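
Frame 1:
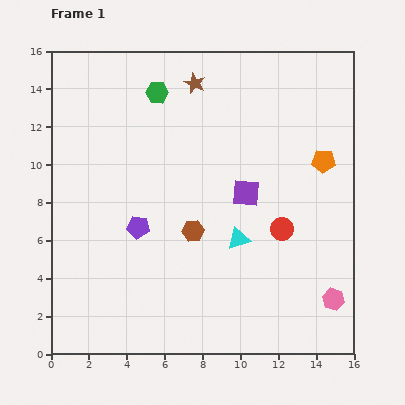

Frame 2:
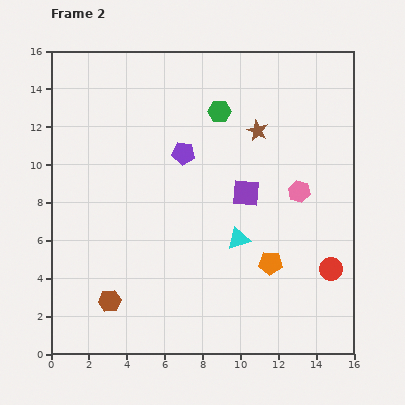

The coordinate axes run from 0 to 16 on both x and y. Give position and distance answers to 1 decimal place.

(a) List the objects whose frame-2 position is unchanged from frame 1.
the cyan triangle, the purple square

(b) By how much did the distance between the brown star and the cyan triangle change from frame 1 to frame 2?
-2.7

Distance in frame 1: 8.5. Distance in frame 2: 5.8.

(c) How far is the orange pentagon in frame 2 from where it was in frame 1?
6.1

The orange pentagon moved from (14.4, 10.2) to (11.6, 4.8), a distance of √(2.8² + 5.4²) ≈ 6.1.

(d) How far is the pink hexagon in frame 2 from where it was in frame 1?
6.0

The pink hexagon moved from (14.9, 2.9) to (13.1, 8.6), a distance of √(1.8² + 5.7²) ≈ 6.0.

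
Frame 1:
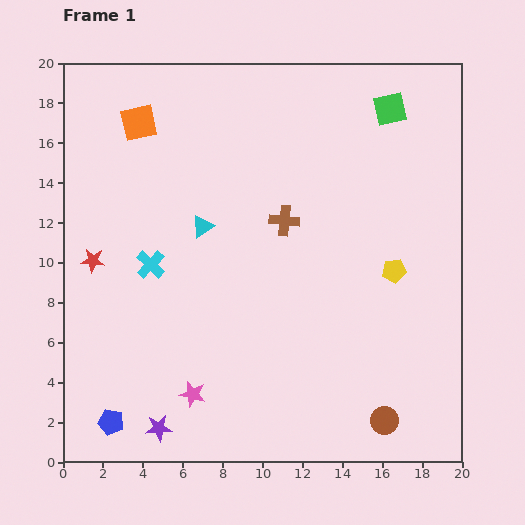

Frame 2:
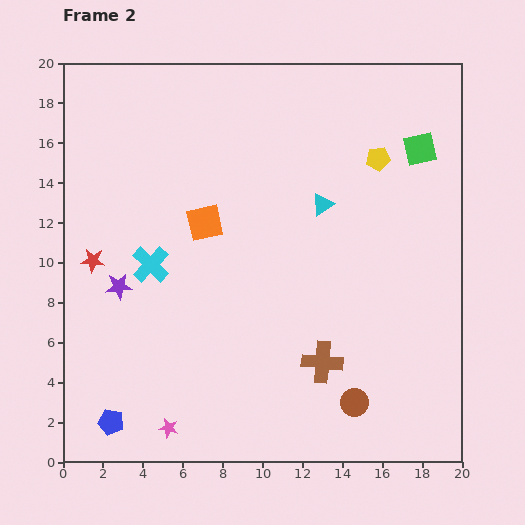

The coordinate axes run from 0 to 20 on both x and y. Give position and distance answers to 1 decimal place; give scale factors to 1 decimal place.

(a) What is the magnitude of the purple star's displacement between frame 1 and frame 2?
7.4

The purple star moved from (4.8, 1.7) to (2.8, 8.8), a distance of √(2.0² + 7.1²) ≈ 7.4.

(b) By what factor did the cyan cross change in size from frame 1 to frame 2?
1.3×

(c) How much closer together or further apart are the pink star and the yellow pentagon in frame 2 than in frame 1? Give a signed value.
+5.2

Distance in frame 1: 11.9. Distance in frame 2: 17.1.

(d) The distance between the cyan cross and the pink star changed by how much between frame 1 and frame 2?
+1.4

Distance in frame 1: 6.8. Distance in frame 2: 8.2.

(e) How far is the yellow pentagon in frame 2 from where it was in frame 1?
5.7

The yellow pentagon moved from (16.6, 9.6) to (15.8, 15.2), a distance of √(0.8² + 5.6²) ≈ 5.7.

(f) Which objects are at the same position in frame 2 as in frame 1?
the cyan cross, the blue pentagon, the red star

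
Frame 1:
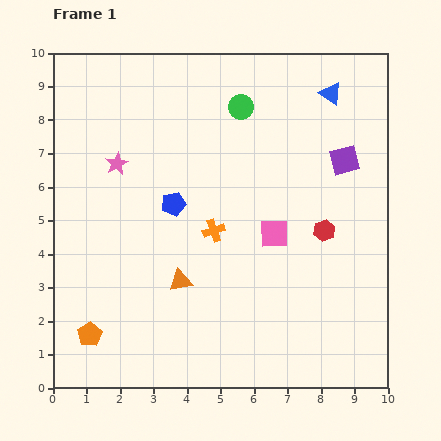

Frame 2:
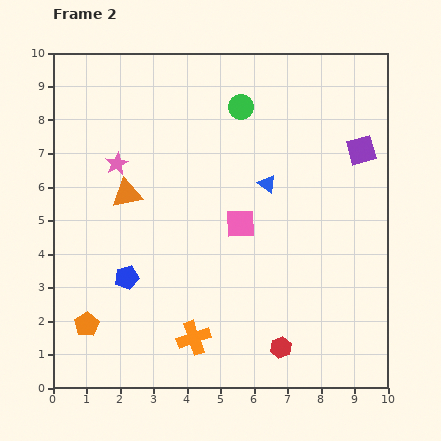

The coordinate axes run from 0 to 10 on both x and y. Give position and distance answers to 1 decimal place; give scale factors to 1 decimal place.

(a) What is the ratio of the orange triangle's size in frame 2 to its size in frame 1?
1.3×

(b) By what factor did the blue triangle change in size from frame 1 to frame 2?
0.8×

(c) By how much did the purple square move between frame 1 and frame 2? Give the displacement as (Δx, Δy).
(0.5, 0.3)

The purple square was at (8.7, 6.8) in frame 1 and (9.2, 7.1) in frame 2.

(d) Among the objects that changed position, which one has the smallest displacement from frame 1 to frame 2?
the orange pentagon

(moved 0.3)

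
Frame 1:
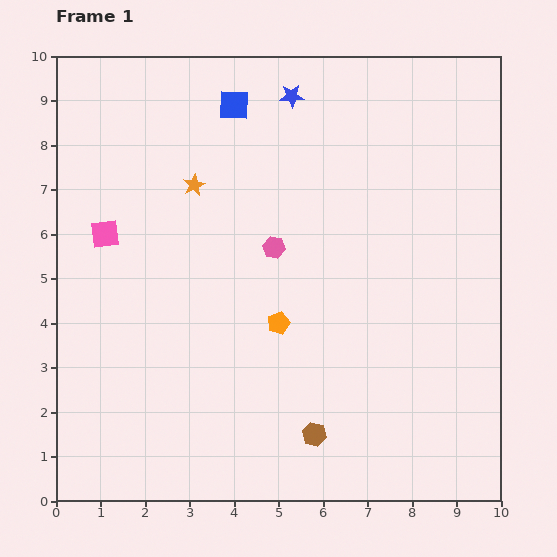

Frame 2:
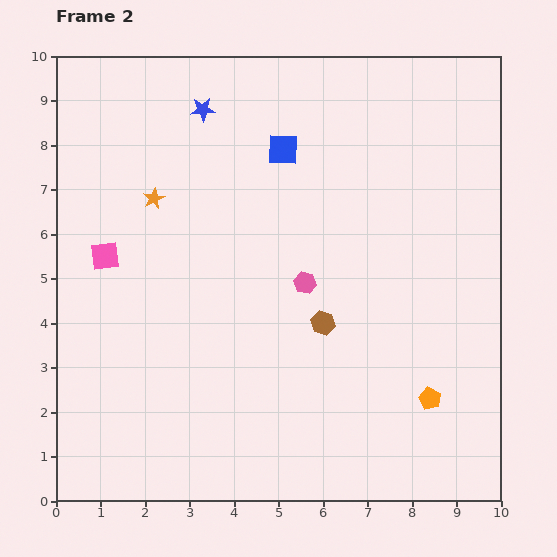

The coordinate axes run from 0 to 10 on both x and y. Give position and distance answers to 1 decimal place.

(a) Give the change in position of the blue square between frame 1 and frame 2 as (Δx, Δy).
(1.1, -1.0)

The blue square was at (4.0, 8.9) in frame 1 and (5.1, 7.9) in frame 2.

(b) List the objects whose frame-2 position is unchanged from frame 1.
none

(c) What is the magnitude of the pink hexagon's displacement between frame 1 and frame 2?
1.1

The pink hexagon moved from (4.9, 5.7) to (5.6, 4.9), a distance of √(0.7² + 0.8²) ≈ 1.1.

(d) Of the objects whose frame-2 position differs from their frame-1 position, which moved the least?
the pink square

(moved 0.5)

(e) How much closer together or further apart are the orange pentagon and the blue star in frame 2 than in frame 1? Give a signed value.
+3.2

Distance in frame 1: 5.1. Distance in frame 2: 8.3.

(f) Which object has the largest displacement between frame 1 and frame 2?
the orange pentagon

(moved 3.8; next 2.5)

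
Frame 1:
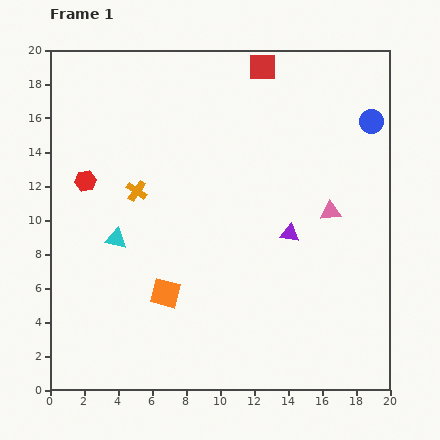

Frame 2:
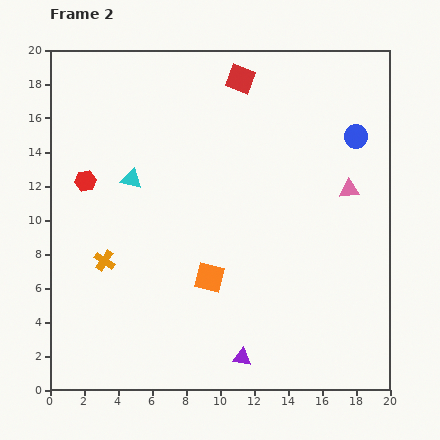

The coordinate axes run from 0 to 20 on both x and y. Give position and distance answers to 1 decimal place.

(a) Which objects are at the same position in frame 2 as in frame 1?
the red hexagon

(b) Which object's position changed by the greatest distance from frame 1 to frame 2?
the purple triangle

(moved 7.8; next 4.5)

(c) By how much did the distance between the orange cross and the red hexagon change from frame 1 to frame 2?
+1.7

Distance in frame 1: 3.1. Distance in frame 2: 4.8.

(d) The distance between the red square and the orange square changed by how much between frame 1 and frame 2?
-2.7

Distance in frame 1: 14.5. Distance in frame 2: 11.8.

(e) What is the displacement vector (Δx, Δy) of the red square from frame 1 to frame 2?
(-1.3, -0.7)

The red square was at (12.5, 19.0) in frame 1 and (11.2, 18.3) in frame 2.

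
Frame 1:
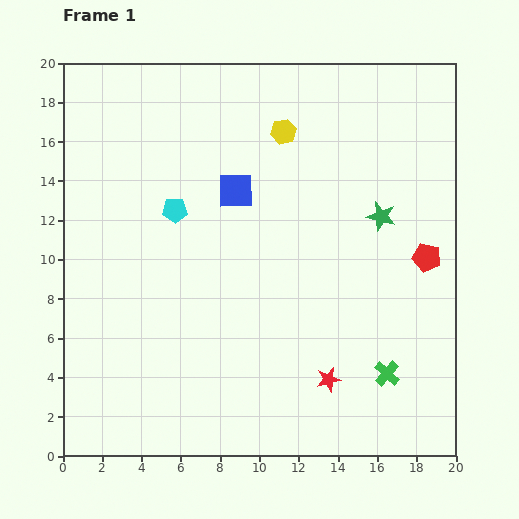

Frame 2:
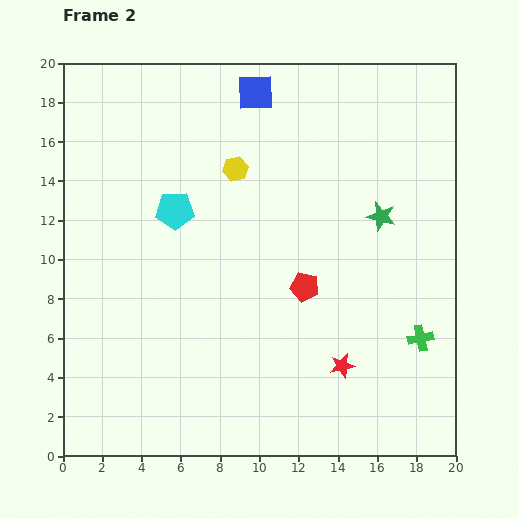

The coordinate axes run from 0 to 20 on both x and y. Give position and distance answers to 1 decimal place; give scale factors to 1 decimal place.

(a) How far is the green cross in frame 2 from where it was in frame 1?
2.5

The green cross moved from (16.5, 4.2) to (18.2, 6.0), a distance of √(1.7² + 1.8²) ≈ 2.5.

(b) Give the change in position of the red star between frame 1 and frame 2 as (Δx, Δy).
(0.7, 0.7)

The red star was at (13.5, 3.9) in frame 1 and (14.2, 4.6) in frame 2.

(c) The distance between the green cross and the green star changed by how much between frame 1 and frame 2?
-1.5

Distance in frame 1: 8.0. Distance in frame 2: 6.5.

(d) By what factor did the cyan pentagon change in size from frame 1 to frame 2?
1.5×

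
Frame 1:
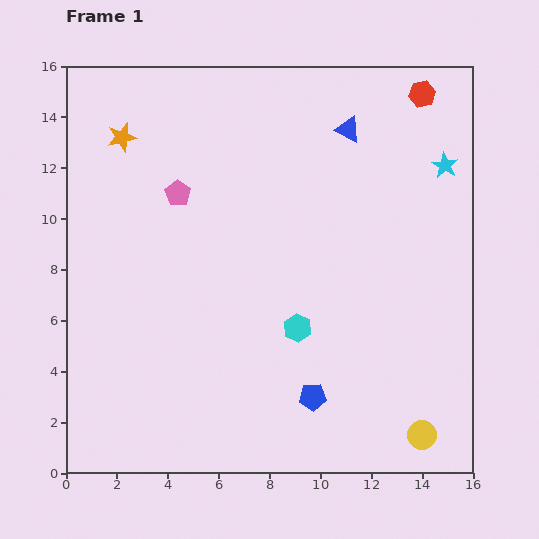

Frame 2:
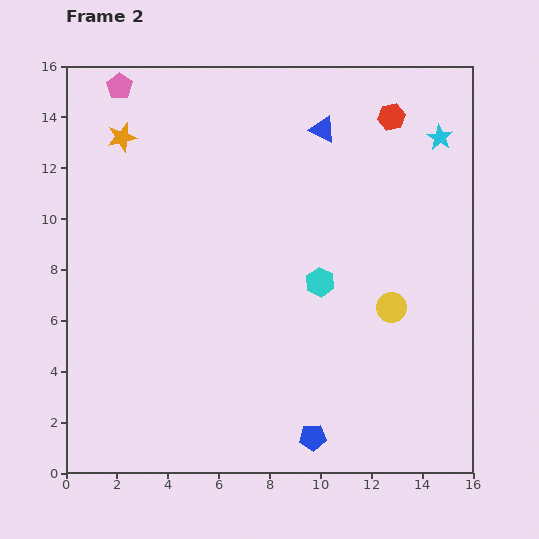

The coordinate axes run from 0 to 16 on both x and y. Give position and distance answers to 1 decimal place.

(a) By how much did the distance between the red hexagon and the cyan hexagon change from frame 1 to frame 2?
-3.3

Distance in frame 1: 10.4. Distance in frame 2: 7.1.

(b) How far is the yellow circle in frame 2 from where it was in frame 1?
5.1

The yellow circle moved from (14.0, 1.5) to (12.8, 6.5), a distance of √(1.2² + 5.0²) ≈ 5.1.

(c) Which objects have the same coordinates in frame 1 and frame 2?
the orange star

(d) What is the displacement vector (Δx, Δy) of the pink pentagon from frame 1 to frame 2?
(-2.3, 4.2)

The pink pentagon was at (4.4, 11.0) in frame 1 and (2.1, 15.2) in frame 2.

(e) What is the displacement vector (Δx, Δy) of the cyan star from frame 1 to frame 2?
(-0.2, 1.1)

The cyan star was at (14.9, 12.1) in frame 1 and (14.7, 13.2) in frame 2.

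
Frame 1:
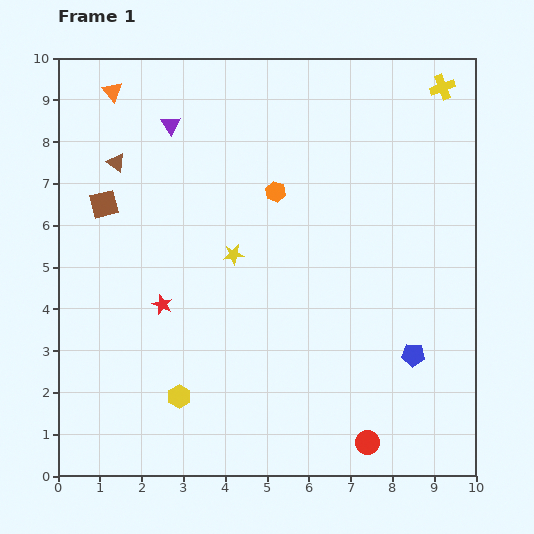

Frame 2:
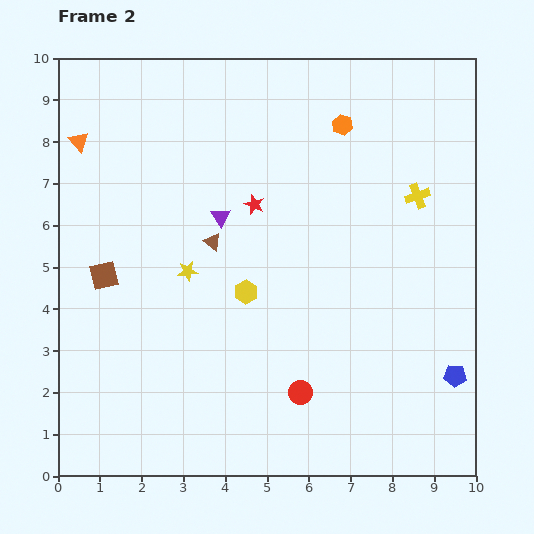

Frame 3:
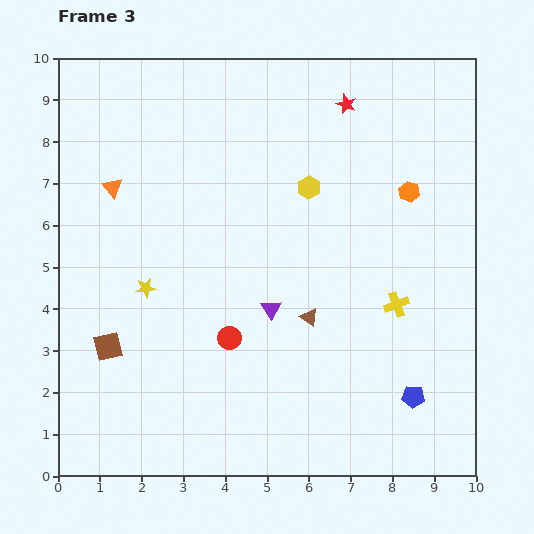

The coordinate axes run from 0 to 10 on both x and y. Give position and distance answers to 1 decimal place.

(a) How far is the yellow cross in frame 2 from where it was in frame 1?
2.7

The yellow cross moved from (9.2, 9.3) to (8.6, 6.7), a distance of √(0.6² + 2.6²) ≈ 2.7.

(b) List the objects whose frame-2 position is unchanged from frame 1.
none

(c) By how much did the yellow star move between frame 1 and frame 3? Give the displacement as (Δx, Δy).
(-2.1, -0.8)

The yellow star was at (4.2, 5.3) in frame 1 and (2.1, 4.5) in frame 3.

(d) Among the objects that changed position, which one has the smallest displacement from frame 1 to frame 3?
the blue pentagon

(moved 1.0)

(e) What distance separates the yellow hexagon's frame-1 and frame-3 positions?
5.9

The yellow hexagon moved from (2.9, 1.9) to (6.0, 6.9), a distance of √(3.1² + 5.0²) ≈ 5.9.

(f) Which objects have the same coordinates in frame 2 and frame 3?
none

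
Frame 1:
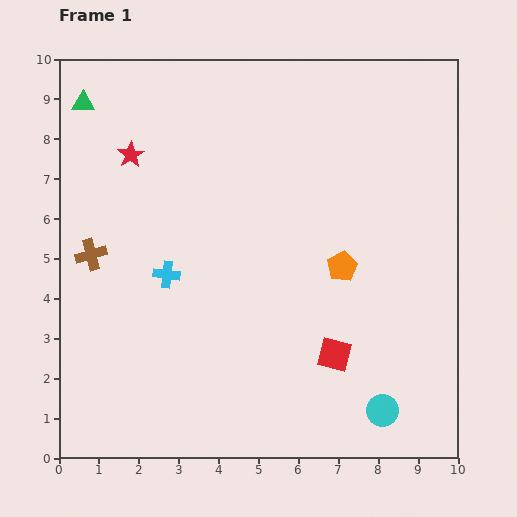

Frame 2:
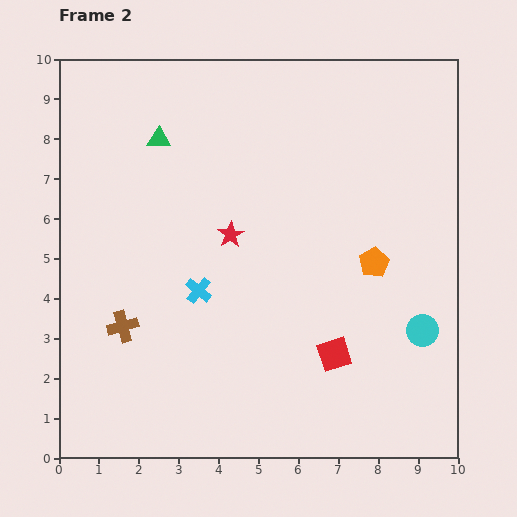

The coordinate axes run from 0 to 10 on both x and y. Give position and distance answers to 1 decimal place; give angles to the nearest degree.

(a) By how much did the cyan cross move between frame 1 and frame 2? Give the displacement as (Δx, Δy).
(0.8, -0.4)

The cyan cross was at (2.7, 4.6) in frame 1 and (3.5, 4.2) in frame 2.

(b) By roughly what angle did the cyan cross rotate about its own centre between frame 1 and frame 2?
33° clockwise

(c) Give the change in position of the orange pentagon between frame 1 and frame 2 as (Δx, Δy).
(0.8, 0.1)

The orange pentagon was at (7.1, 4.8) in frame 1 and (7.9, 4.9) in frame 2.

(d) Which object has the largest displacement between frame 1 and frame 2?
the red star

(moved 3.2; next 2.2)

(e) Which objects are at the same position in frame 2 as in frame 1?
the red square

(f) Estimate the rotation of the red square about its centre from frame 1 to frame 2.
32° counter-clockwise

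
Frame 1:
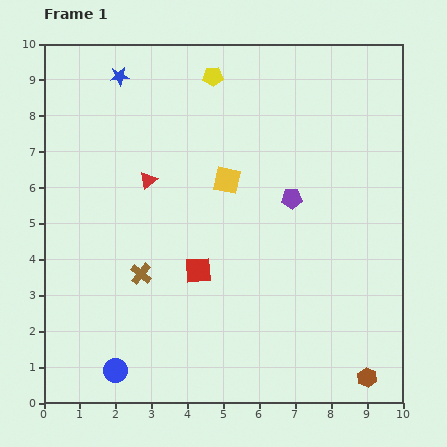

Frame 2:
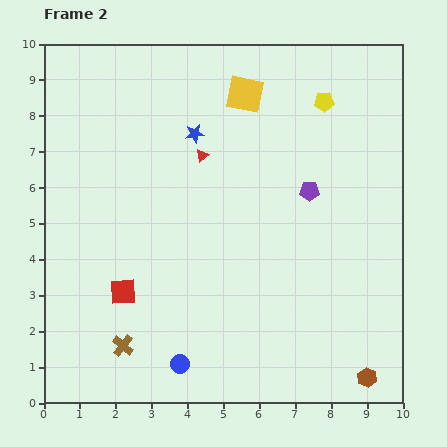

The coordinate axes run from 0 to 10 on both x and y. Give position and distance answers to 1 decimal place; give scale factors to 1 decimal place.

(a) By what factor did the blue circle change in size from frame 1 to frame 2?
0.8×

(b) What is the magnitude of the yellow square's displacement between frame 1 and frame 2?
2.5

The yellow square moved from (5.1, 6.2) to (5.6, 8.6), a distance of √(0.5² + 2.4²) ≈ 2.5.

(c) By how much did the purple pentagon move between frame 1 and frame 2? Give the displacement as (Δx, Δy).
(0.5, 0.2)

The purple pentagon was at (6.9, 5.7) in frame 1 and (7.4, 5.9) in frame 2.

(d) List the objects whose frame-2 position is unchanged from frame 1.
the brown hexagon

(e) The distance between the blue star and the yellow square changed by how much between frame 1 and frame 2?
-2.4

Distance in frame 1: 4.2. Distance in frame 2: 1.8.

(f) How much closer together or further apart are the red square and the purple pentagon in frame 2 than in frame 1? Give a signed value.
+2.6

Distance in frame 1: 3.3. Distance in frame 2: 5.9.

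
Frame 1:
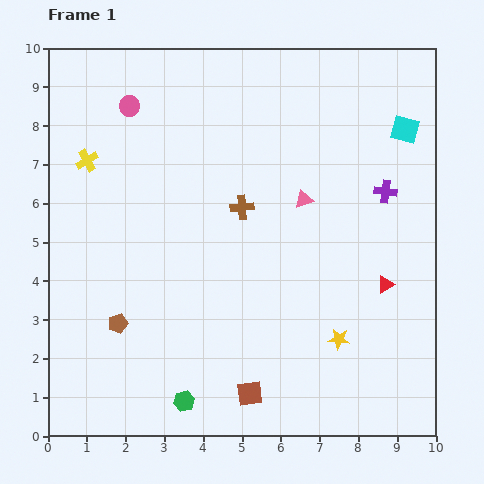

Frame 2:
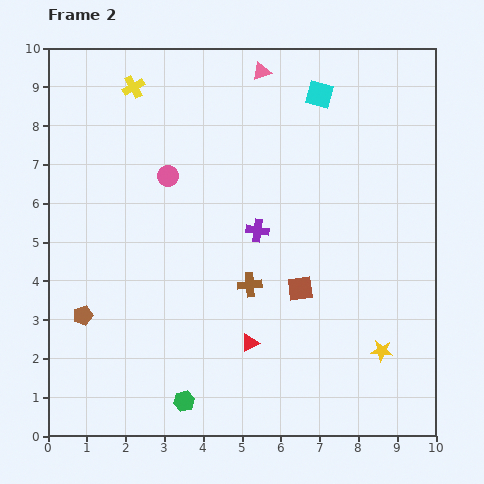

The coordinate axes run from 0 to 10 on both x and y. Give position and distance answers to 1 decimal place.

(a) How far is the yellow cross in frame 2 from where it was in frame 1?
2.2

The yellow cross moved from (1.0, 7.1) to (2.2, 9.0), a distance of √(1.2² + 1.9²) ≈ 2.2.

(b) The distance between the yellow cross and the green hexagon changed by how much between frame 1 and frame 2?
+1.5

Distance in frame 1: 6.7. Distance in frame 2: 8.2.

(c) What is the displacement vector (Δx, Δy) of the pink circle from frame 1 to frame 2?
(1.0, -1.8)

The pink circle was at (2.1, 8.5) in frame 1 and (3.1, 6.7) in frame 2.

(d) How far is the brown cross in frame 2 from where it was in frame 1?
2.0

The brown cross moved from (5.0, 5.9) to (5.2, 3.9), a distance of √(0.2² + 2.0²) ≈ 2.0.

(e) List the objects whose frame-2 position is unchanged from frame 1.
the green hexagon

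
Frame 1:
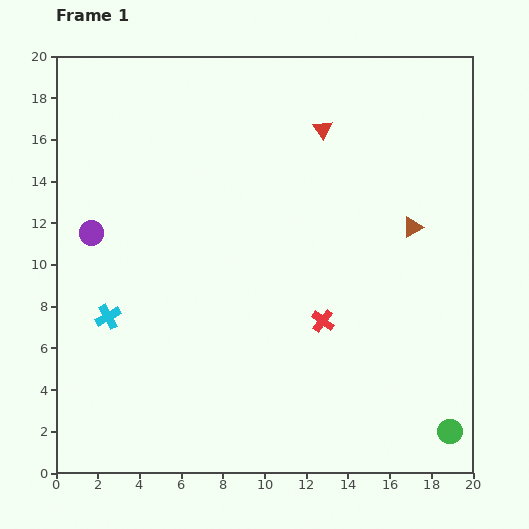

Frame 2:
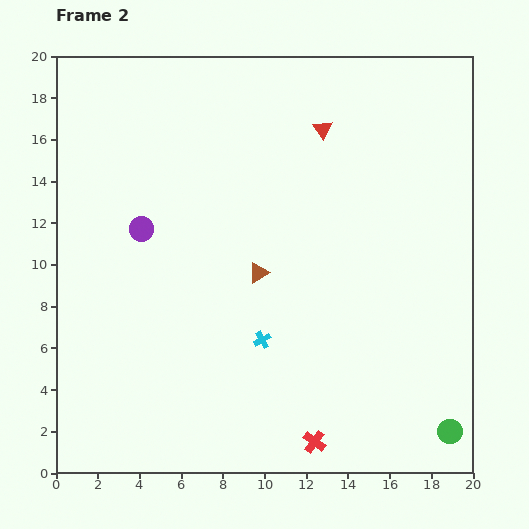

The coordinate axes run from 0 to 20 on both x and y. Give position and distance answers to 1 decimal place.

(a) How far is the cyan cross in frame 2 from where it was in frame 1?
7.5

The cyan cross moved from (2.5, 7.5) to (9.9, 6.4), a distance of √(7.4² + 1.1²) ≈ 7.5.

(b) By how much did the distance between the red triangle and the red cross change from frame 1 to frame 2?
+5.8

Distance in frame 1: 9.2. Distance in frame 2: 15.0.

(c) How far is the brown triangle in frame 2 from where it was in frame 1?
7.7

The brown triangle moved from (17.1, 11.8) to (9.7, 9.6), a distance of √(7.4² + 2.2²) ≈ 7.7.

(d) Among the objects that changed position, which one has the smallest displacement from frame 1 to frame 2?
the purple circle

(moved 2.4)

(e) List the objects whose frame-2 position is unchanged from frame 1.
the red triangle, the green circle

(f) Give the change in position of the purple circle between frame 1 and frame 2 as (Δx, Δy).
(2.4, 0.2)

The purple circle was at (1.7, 11.5) in frame 1 and (4.1, 11.7) in frame 2.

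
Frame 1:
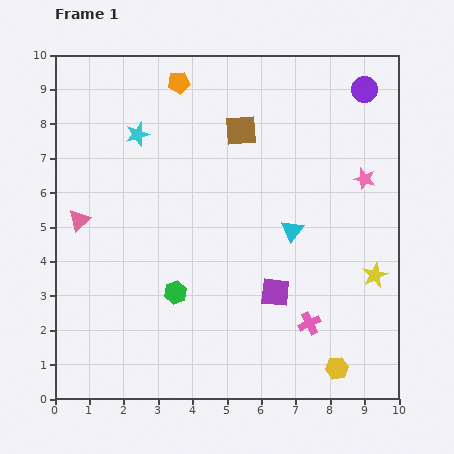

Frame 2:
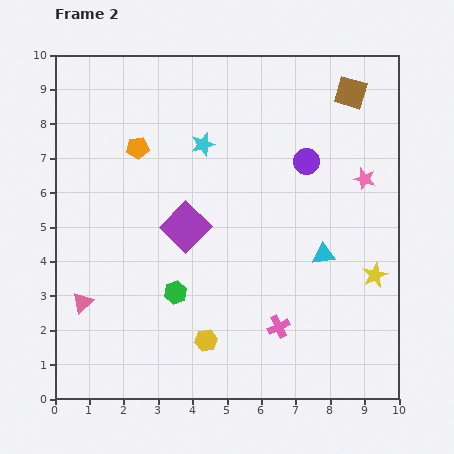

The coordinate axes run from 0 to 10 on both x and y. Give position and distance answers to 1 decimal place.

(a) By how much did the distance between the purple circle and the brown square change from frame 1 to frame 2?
-1.4

Distance in frame 1: 3.8. Distance in frame 2: 2.4.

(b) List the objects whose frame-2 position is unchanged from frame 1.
the pink star, the green hexagon, the yellow star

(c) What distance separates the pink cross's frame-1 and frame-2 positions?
0.9

The pink cross moved from (7.4, 2.2) to (6.5, 2.1), a distance of √(0.9² + 0.1²) ≈ 0.9.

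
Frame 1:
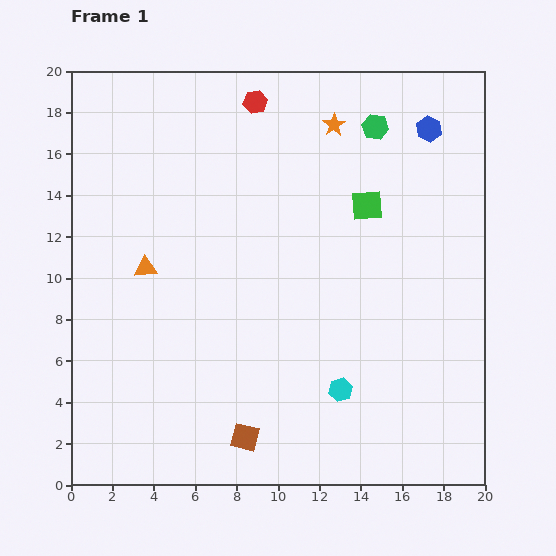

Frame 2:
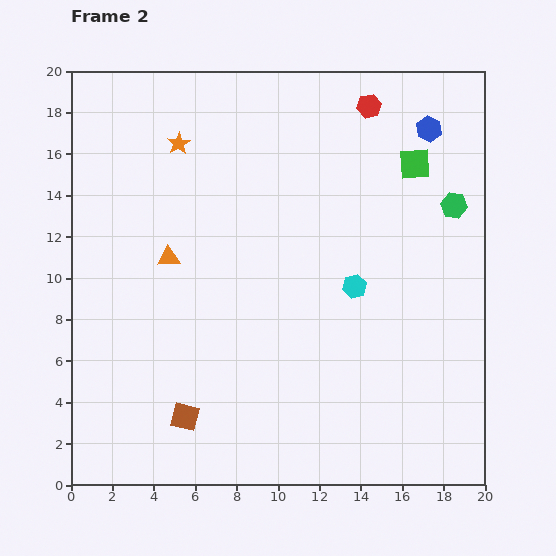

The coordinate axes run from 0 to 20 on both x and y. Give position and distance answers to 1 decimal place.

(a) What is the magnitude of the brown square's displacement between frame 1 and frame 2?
3.1

The brown square moved from (8.4, 2.3) to (5.5, 3.3), a distance of √(2.9² + 1.0²) ≈ 3.1.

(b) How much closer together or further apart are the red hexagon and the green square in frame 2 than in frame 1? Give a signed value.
-3.8

Distance in frame 1: 7.4. Distance in frame 2: 3.6.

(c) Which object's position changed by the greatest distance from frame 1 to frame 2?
the orange star

(moved 7.6; next 5.5)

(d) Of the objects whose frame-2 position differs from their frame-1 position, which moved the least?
the orange triangle

(moved 1.2)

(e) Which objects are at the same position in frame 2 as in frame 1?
the blue hexagon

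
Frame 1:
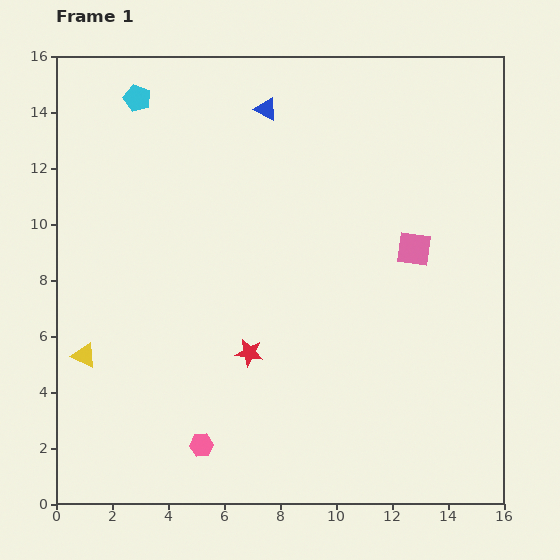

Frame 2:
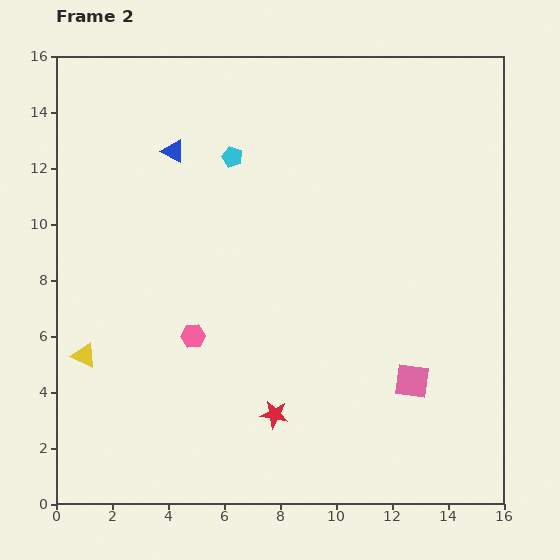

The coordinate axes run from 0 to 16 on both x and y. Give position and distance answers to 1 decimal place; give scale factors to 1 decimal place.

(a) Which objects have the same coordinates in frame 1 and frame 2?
the yellow triangle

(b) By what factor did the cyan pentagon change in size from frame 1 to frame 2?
0.8×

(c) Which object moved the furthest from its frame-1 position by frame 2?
the pink square

(moved 4.7; next 4.0)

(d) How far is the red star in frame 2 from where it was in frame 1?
2.4

The red star moved from (6.9, 5.4) to (7.8, 3.2), a distance of √(0.9² + 2.2²) ≈ 2.4.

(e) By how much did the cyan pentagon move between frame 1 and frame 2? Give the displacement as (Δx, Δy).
(3.4, -2.1)

The cyan pentagon was at (2.9, 14.5) in frame 1 and (6.3, 12.4) in frame 2.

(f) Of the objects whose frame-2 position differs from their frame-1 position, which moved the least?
the red star

(moved 2.4)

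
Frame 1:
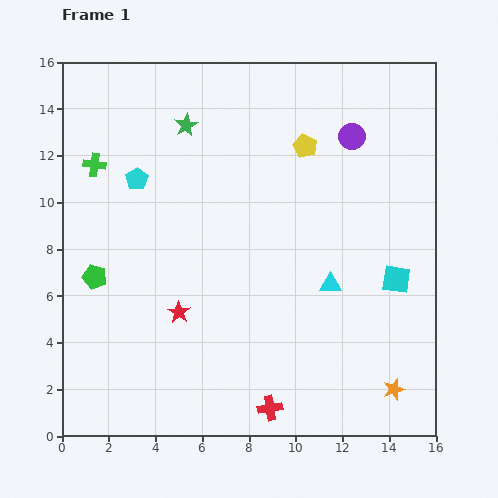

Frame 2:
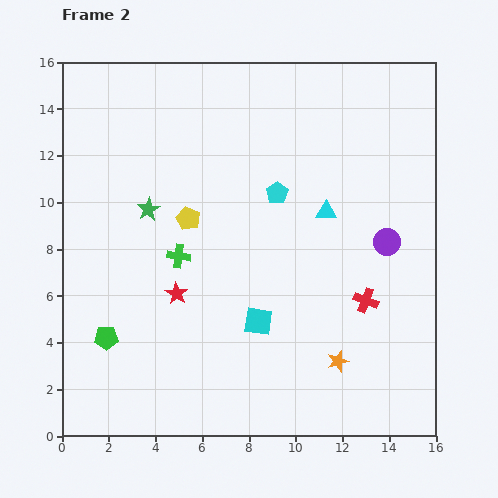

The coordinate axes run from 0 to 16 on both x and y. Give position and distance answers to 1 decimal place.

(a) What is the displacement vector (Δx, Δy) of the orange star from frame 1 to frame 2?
(-2.4, 1.2)

The orange star was at (14.2, 2.0) in frame 1 and (11.8, 3.2) in frame 2.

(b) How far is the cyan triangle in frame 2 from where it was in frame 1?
3.1

The cyan triangle moved from (11.5, 6.5) to (11.3, 9.6), a distance of √(0.2² + 3.1²) ≈ 3.1.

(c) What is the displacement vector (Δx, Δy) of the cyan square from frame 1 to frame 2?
(-5.9, -1.8)

The cyan square was at (14.3, 6.7) in frame 1 and (8.4, 4.9) in frame 2.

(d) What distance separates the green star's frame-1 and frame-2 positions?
3.9

The green star moved from (5.3, 13.3) to (3.7, 9.7), a distance of √(1.6² + 3.6²) ≈ 3.9.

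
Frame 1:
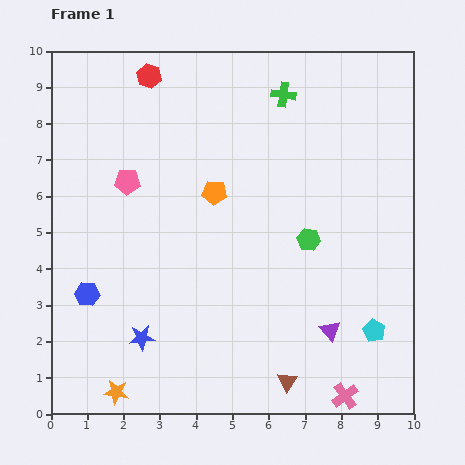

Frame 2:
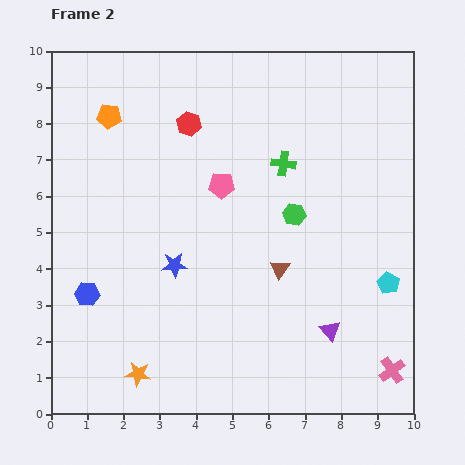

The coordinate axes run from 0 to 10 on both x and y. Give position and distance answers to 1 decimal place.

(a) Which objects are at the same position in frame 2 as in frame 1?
the purple triangle, the blue hexagon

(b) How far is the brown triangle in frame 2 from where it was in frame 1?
3.1

The brown triangle moved from (6.5, 0.9) to (6.3, 4.0), a distance of √(0.2² + 3.1²) ≈ 3.1.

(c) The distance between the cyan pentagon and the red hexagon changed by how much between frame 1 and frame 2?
-2.4

Distance in frame 1: 9.4. Distance in frame 2: 7.0.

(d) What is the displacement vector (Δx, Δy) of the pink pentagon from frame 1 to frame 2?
(2.6, -0.1)

The pink pentagon was at (2.1, 6.4) in frame 1 and (4.7, 6.3) in frame 2.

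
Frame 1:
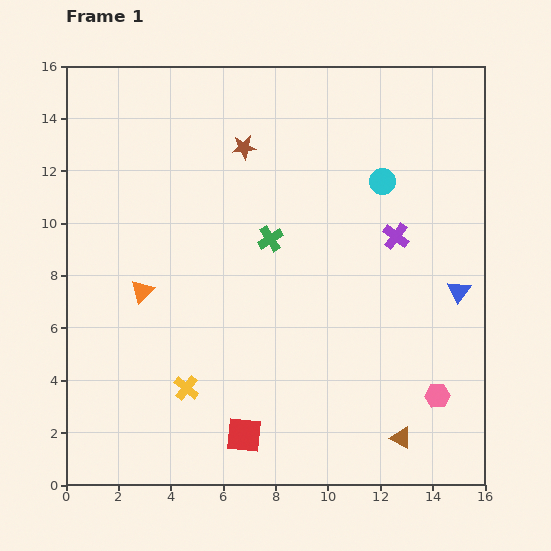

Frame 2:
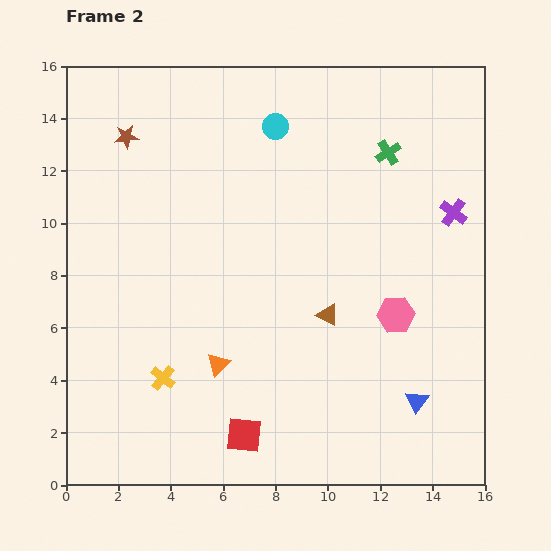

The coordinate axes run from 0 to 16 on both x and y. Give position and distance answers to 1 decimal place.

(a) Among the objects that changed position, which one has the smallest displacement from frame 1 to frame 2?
the yellow cross

(moved 1.0)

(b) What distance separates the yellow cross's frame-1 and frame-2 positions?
1.0

The yellow cross moved from (4.6, 3.7) to (3.7, 4.1), a distance of √(0.9² + 0.4²) ≈ 1.0.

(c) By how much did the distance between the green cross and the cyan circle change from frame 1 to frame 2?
-0.4

Distance in frame 1: 4.8. Distance in frame 2: 4.4.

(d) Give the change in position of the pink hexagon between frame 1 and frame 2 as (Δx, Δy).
(-1.6, 3.1)

The pink hexagon was at (14.2, 3.4) in frame 1 and (12.6, 6.5) in frame 2.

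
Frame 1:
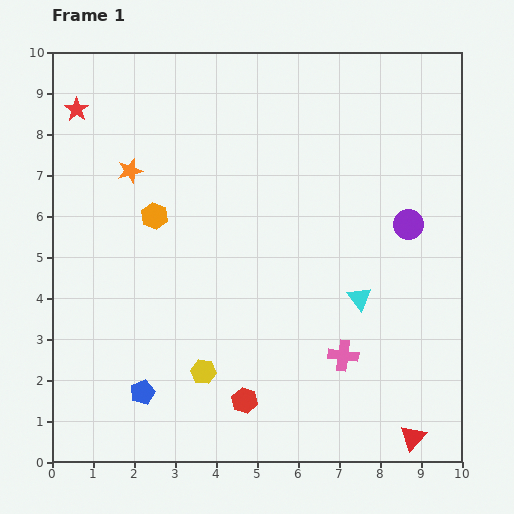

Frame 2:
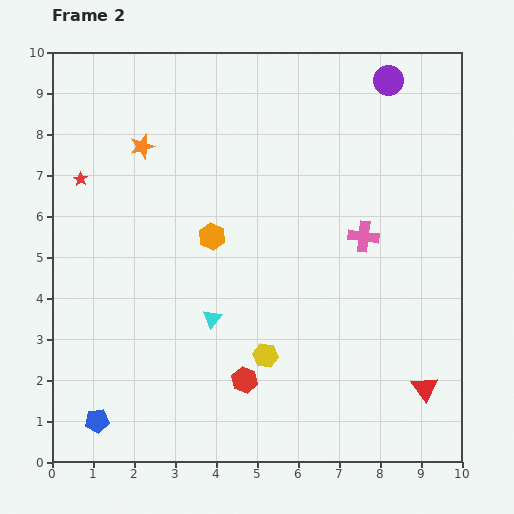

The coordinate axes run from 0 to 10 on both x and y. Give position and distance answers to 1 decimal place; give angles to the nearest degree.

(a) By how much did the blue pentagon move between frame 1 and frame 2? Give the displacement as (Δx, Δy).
(-1.1, -0.7)

The blue pentagon was at (2.2, 1.7) in frame 1 and (1.1, 1.0) in frame 2.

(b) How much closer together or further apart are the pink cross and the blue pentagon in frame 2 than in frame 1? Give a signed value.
+2.9

Distance in frame 1: 5.0. Distance in frame 2: 7.9.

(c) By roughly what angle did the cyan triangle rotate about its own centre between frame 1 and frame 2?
17° clockwise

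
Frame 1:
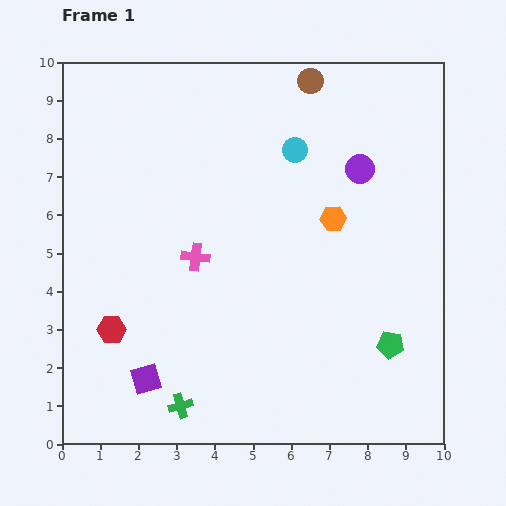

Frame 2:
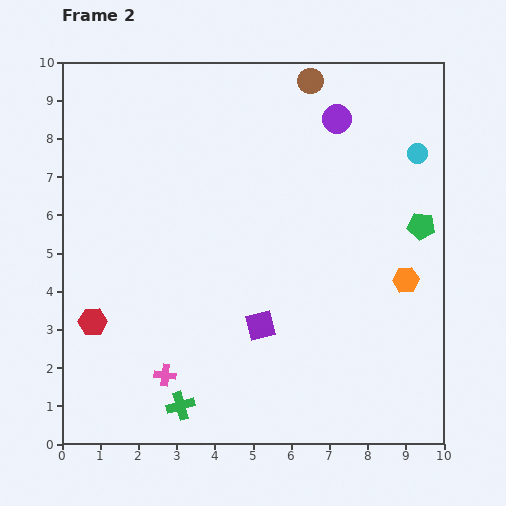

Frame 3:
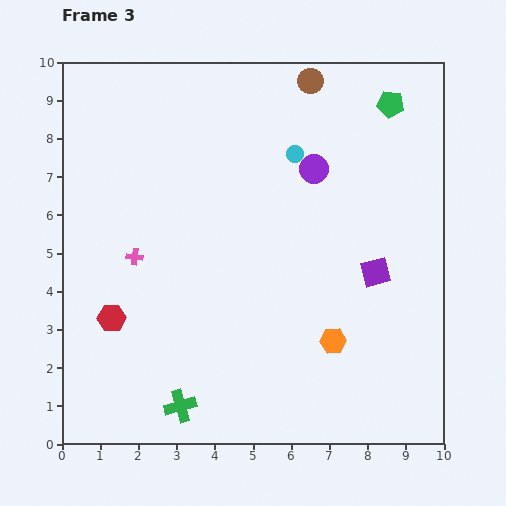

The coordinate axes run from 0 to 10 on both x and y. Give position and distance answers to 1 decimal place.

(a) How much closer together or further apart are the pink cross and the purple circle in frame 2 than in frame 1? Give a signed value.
+3.2

Distance in frame 1: 4.9. Distance in frame 2: 8.1.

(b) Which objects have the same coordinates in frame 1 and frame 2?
the green cross, the brown circle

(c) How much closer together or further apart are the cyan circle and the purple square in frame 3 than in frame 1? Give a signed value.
-3.5

Distance in frame 1: 7.2. Distance in frame 3: 3.7.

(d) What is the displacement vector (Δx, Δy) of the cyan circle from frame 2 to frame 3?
(-3.2, 0.0)

The cyan circle was at (9.3, 7.6) in frame 2 and (6.1, 7.6) in frame 3.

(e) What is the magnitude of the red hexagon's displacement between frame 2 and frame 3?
0.5

The red hexagon moved from (0.8, 3.2) to (1.3, 3.3), a distance of √(0.5² + 0.1²) ≈ 0.5.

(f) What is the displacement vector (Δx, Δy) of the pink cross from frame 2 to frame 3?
(-0.8, 3.1)

The pink cross was at (2.7, 1.8) in frame 2 and (1.9, 4.9) in frame 3.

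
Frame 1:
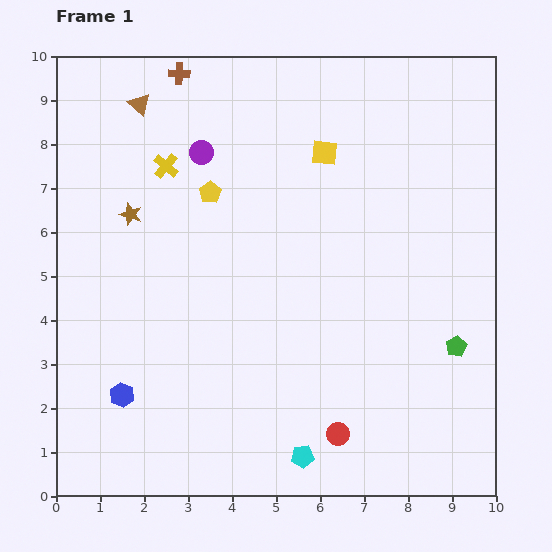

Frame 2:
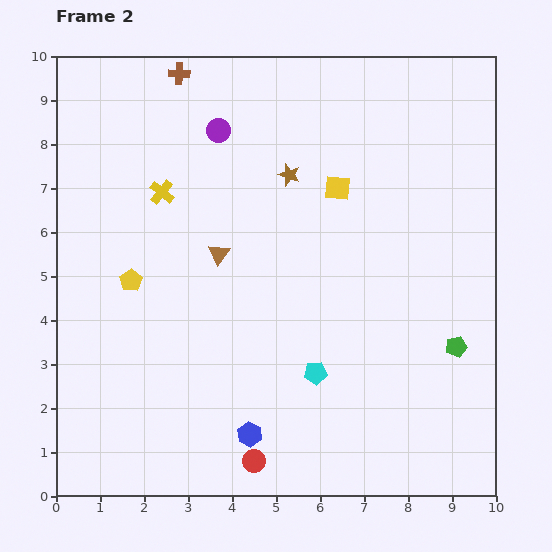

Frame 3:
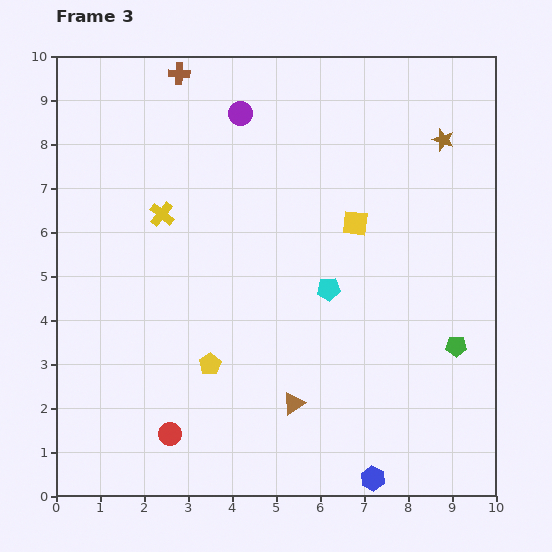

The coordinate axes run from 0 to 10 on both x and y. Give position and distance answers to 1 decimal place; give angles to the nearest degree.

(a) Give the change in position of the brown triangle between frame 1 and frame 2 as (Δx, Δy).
(1.8, -3.4)

The brown triangle was at (1.9, 8.9) in frame 1 and (3.7, 5.5) in frame 2.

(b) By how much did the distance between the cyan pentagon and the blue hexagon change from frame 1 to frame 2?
-2.2

Distance in frame 1: 4.3. Distance in frame 2: 2.1.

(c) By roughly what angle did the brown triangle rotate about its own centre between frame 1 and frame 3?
42° clockwise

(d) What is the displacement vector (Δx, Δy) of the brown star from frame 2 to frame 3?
(3.5, 0.8)

The brown star was at (5.3, 7.3) in frame 2 and (8.8, 8.1) in frame 3.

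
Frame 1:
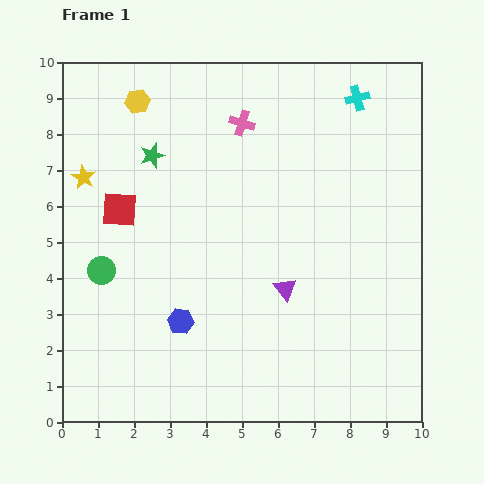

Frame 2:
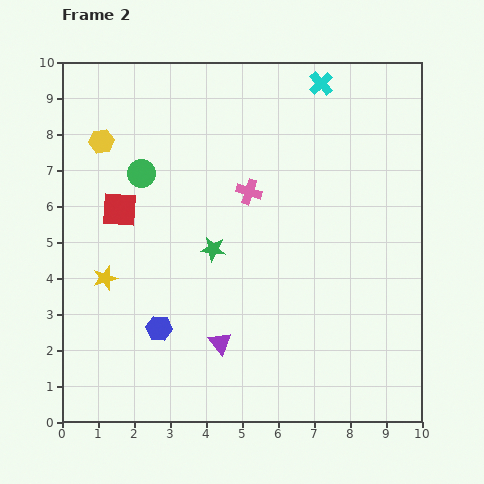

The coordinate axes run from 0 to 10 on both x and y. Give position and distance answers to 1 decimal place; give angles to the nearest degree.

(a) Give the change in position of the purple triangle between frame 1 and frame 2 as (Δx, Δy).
(-1.8, -1.5)

The purple triangle was at (6.2, 3.7) in frame 1 and (4.4, 2.2) in frame 2.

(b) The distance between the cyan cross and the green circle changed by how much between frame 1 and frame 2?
-3.0

Distance in frame 1: 8.6. Distance in frame 2: 5.6.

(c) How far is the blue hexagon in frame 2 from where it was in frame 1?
0.6

The blue hexagon moved from (3.3, 2.8) to (2.7, 2.6), a distance of √(0.6² + 0.2²) ≈ 0.6.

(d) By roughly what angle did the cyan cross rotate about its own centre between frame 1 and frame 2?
28° counter-clockwise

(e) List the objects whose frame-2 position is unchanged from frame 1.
the red square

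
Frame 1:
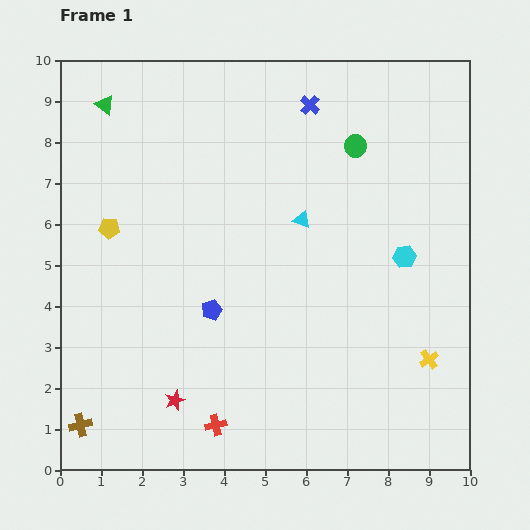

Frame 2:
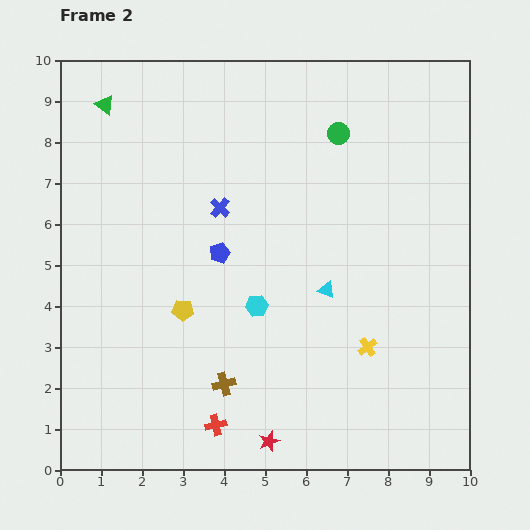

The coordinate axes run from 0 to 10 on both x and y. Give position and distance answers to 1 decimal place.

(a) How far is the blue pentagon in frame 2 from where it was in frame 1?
1.4

The blue pentagon moved from (3.7, 3.9) to (3.9, 5.3), a distance of √(0.2² + 1.4²) ≈ 1.4.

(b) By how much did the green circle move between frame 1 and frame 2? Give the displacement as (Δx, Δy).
(-0.4, 0.3)

The green circle was at (7.2, 7.9) in frame 1 and (6.8, 8.2) in frame 2.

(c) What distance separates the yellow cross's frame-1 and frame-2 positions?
1.5

The yellow cross moved from (9.0, 2.7) to (7.5, 3.0), a distance of √(1.5² + 0.3²) ≈ 1.5.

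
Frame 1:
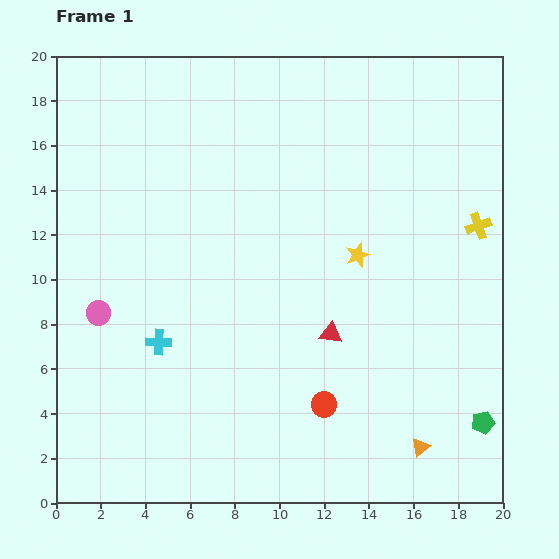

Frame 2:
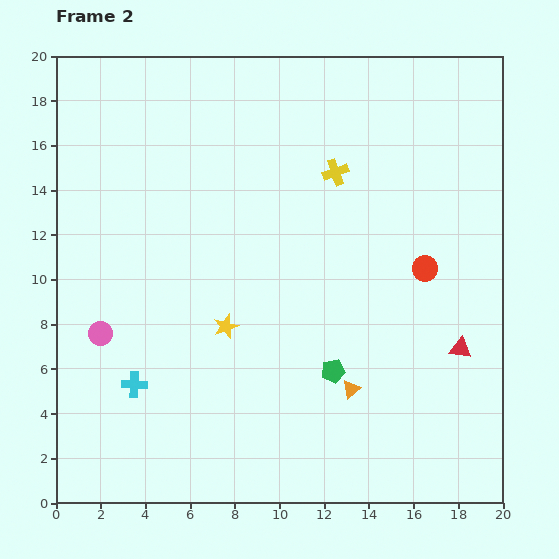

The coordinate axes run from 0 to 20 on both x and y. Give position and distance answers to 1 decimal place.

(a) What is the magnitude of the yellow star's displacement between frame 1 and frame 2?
6.7

The yellow star moved from (13.5, 11.1) to (7.6, 7.9), a distance of √(5.9² + 3.2²) ≈ 6.7.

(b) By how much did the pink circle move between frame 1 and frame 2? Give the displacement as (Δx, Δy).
(0.1, -0.9)

The pink circle was at (1.9, 8.5) in frame 1 and (2.0, 7.6) in frame 2.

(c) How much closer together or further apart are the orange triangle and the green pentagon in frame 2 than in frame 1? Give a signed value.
-1.9

Distance in frame 1: 3.0. Distance in frame 2: 1.1.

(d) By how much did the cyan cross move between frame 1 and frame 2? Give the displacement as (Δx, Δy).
(-1.1, -1.9)

The cyan cross was at (4.6, 7.2) in frame 1 and (3.5, 5.3) in frame 2.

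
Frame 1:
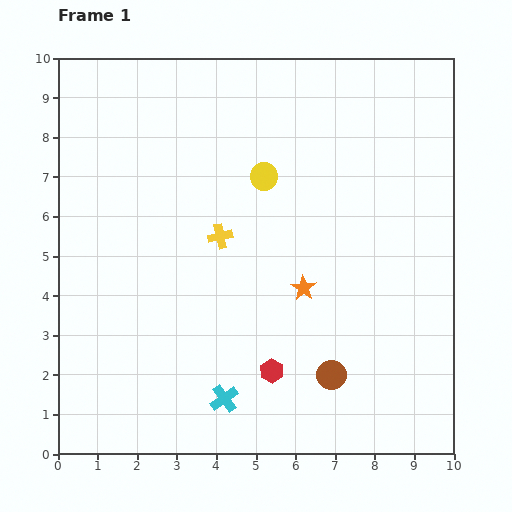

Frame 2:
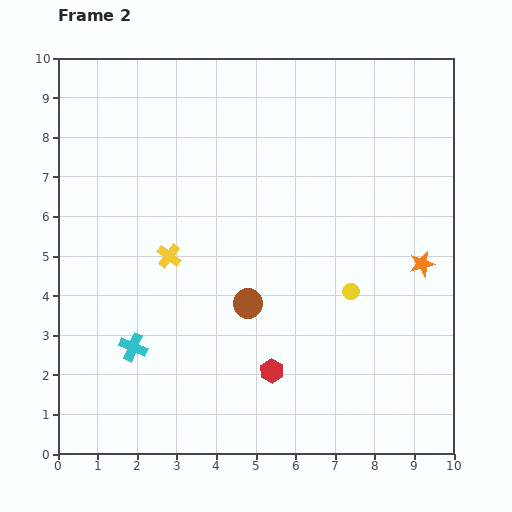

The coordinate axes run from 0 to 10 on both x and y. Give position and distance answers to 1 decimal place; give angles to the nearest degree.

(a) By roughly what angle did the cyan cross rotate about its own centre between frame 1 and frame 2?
32° counter-clockwise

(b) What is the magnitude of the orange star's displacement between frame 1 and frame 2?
3.1

The orange star moved from (6.2, 4.2) to (9.2, 4.8), a distance of √(3.0² + 0.6²) ≈ 3.1.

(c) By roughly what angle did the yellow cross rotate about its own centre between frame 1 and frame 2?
39° counter-clockwise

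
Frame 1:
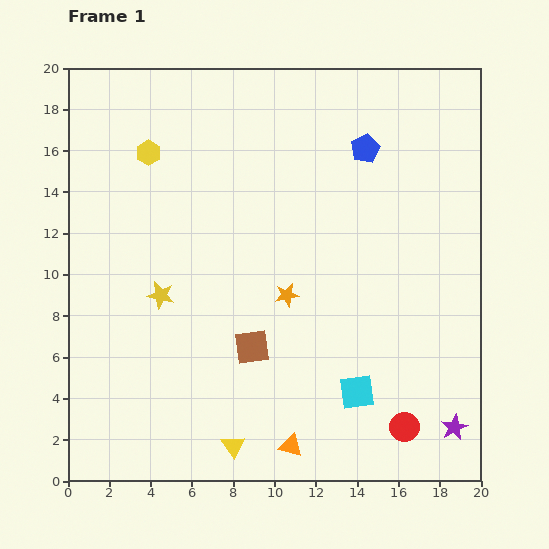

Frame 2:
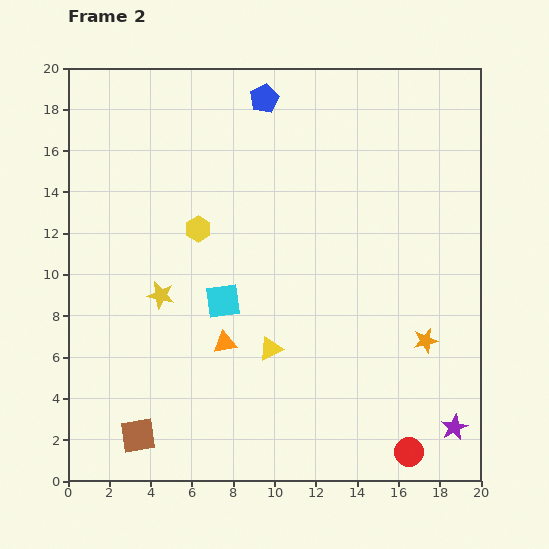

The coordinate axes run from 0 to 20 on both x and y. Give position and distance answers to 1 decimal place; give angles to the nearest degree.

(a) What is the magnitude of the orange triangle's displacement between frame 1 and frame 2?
5.9

The orange triangle moved from (10.8, 1.7) to (7.6, 6.7), a distance of √(3.2² + 5.0²) ≈ 5.9.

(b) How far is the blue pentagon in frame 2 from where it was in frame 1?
5.5

The blue pentagon moved from (14.4, 16.1) to (9.5, 18.5), a distance of √(4.9² + 2.4²) ≈ 5.5.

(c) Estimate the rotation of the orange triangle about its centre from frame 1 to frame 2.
24° counter-clockwise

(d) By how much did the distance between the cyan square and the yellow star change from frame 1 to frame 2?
-7.6

Distance in frame 1: 10.6. Distance in frame 2: 3.0.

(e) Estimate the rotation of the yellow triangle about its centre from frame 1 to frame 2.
38° clockwise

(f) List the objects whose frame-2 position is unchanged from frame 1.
the yellow star, the purple star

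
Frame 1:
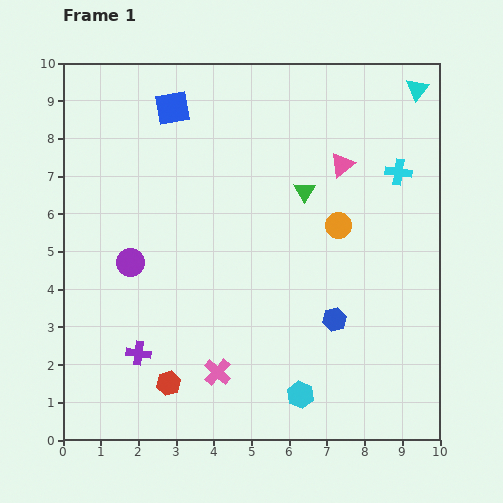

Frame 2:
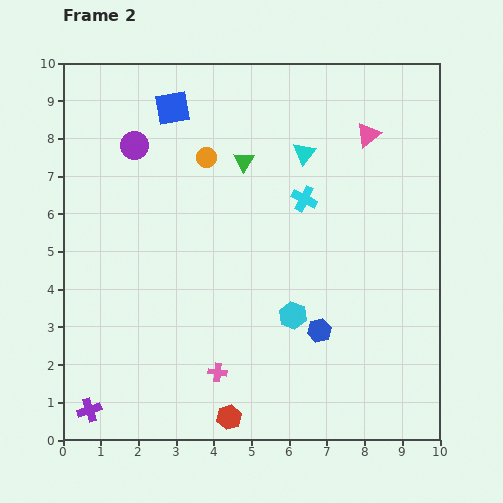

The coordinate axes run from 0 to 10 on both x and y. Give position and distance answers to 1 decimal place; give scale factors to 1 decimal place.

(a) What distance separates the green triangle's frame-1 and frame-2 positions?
1.8

The green triangle moved from (6.4, 6.6) to (4.8, 7.4), a distance of √(1.6² + 0.8²) ≈ 1.8.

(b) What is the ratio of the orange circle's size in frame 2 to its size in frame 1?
0.8×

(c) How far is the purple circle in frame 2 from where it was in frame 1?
3.1

The purple circle moved from (1.8, 4.7) to (1.9, 7.8), a distance of √(0.1² + 3.1²) ≈ 3.1.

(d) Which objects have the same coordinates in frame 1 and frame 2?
the blue square, the pink cross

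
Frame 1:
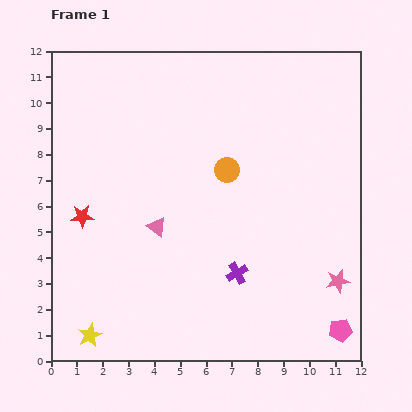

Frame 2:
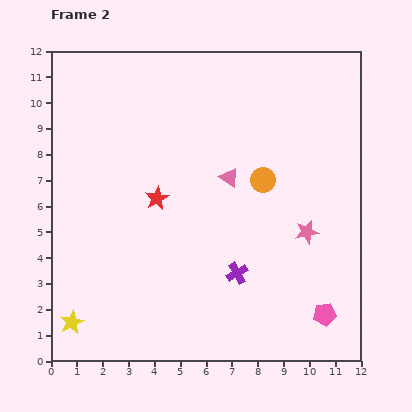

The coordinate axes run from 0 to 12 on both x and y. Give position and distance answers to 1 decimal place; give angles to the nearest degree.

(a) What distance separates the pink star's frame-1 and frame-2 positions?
2.2

The pink star moved from (11.1, 3.1) to (9.9, 5.0), a distance of √(1.2² + 1.9²) ≈ 2.2.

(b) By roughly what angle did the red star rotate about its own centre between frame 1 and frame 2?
26° counter-clockwise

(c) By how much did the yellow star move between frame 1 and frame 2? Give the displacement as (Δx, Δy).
(-0.7, 0.5)

The yellow star was at (1.5, 1.0) in frame 1 and (0.8, 1.5) in frame 2.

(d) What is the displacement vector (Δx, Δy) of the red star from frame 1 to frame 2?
(2.9, 0.7)

The red star was at (1.2, 5.6) in frame 1 and (4.1, 6.3) in frame 2.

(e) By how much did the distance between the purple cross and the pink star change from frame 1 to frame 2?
-0.8

Distance in frame 1: 3.9. Distance in frame 2: 3.1.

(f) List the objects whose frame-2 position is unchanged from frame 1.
the purple cross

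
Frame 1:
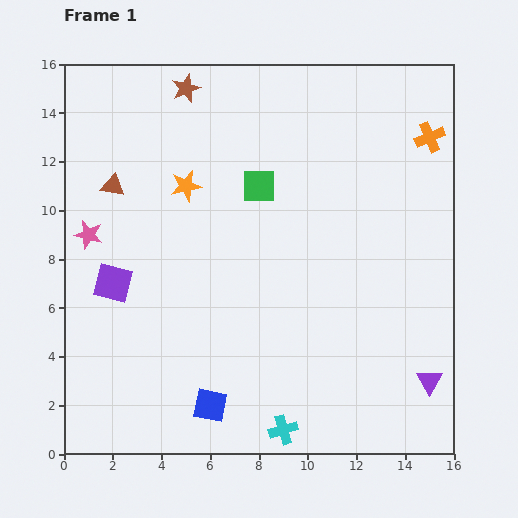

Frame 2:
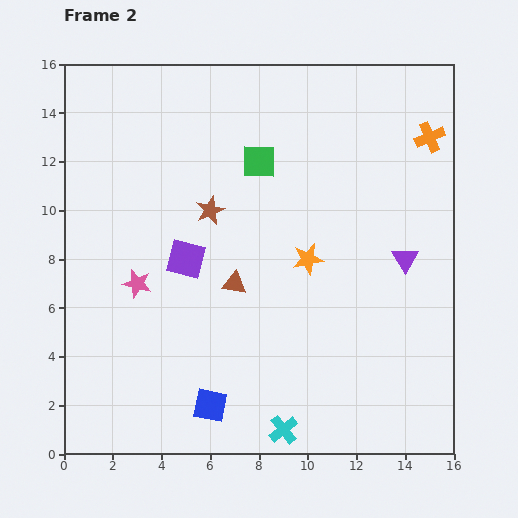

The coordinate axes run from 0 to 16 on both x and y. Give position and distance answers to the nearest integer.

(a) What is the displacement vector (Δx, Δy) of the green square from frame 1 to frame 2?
(0, 1)

The green square was at (8, 11) in frame 1 and (8, 12) in frame 2.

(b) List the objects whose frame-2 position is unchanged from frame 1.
the cyan cross, the orange cross, the blue square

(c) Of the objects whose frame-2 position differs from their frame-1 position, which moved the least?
the green square

(moved 1)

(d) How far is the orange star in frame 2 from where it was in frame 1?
6

The orange star moved from (5, 11) to (10, 8), a distance of √(5² + 3²) ≈ 6.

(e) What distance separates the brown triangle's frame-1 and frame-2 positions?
6

The brown triangle moved from (2, 11) to (7, 7), a distance of √(5² + 4²) ≈ 6.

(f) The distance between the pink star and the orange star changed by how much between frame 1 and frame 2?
+3

Distance in frame 1: 4. Distance in frame 2: 7.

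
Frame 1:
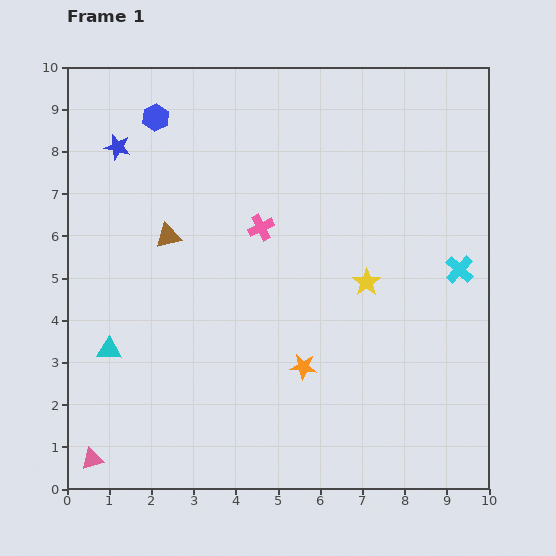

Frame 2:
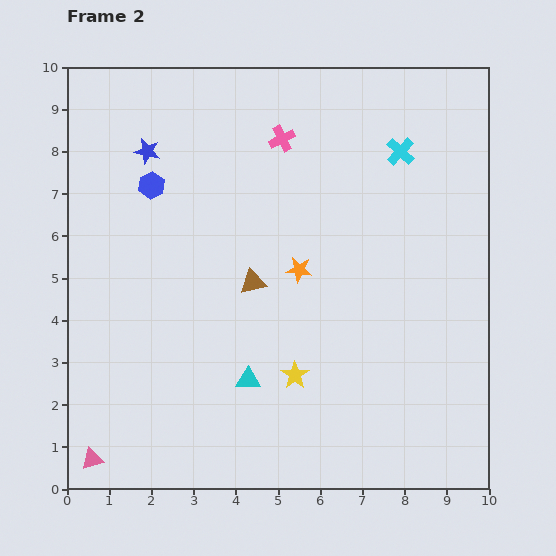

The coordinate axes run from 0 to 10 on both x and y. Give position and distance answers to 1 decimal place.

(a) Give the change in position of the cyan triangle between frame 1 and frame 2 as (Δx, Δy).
(3.3, -0.7)

The cyan triangle was at (1.0, 3.3) in frame 1 and (4.3, 2.6) in frame 2.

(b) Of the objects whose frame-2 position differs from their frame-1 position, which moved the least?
the blue star

(moved 0.7)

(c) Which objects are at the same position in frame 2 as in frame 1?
the pink triangle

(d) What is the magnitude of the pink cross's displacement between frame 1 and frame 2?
2.2

The pink cross moved from (4.6, 6.2) to (5.1, 8.3), a distance of √(0.5² + 2.1²) ≈ 2.2.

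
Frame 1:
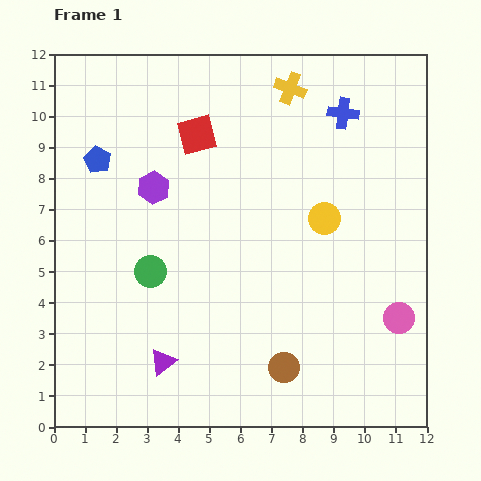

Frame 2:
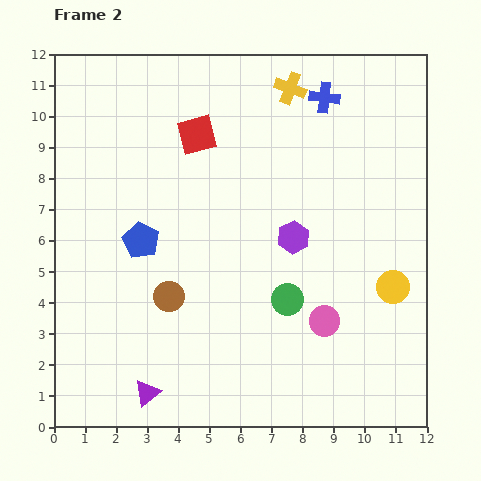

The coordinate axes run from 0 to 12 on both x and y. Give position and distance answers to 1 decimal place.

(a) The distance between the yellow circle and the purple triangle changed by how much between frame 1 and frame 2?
+1.7

Distance in frame 1: 6.9. Distance in frame 2: 8.6.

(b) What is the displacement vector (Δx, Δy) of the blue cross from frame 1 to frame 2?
(-0.6, 0.5)

The blue cross was at (9.3, 10.1) in frame 1 and (8.7, 10.6) in frame 2.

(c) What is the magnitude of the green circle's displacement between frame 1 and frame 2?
4.5

The green circle moved from (3.1, 5.0) to (7.5, 4.1), a distance of √(4.4² + 0.9²) ≈ 4.5.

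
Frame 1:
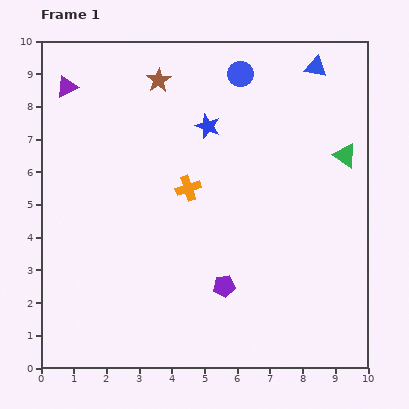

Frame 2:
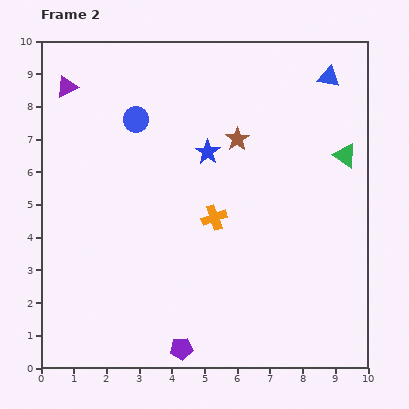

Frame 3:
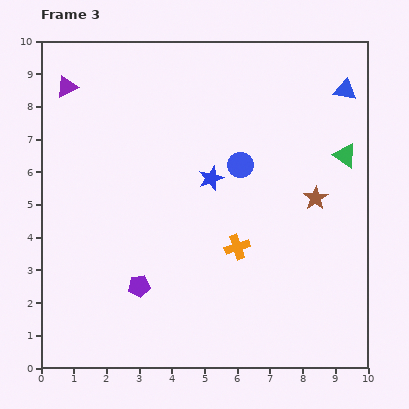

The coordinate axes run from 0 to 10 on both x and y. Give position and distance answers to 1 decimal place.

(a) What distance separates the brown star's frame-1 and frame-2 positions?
3.0

The brown star moved from (3.6, 8.8) to (6.0, 7.0), a distance of √(2.4² + 1.8²) ≈ 3.0.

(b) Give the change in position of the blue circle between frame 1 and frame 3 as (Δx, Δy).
(0.0, -2.8)

The blue circle was at (6.1, 9.0) in frame 1 and (6.1, 6.2) in frame 3.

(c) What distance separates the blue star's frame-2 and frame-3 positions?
0.8

The blue star moved from (5.1, 6.6) to (5.2, 5.8), a distance of √(0.1² + 0.8²) ≈ 0.8.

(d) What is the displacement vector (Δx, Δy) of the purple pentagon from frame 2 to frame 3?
(-1.3, 1.9)

The purple pentagon was at (4.3, 0.6) in frame 2 and (3.0, 2.5) in frame 3.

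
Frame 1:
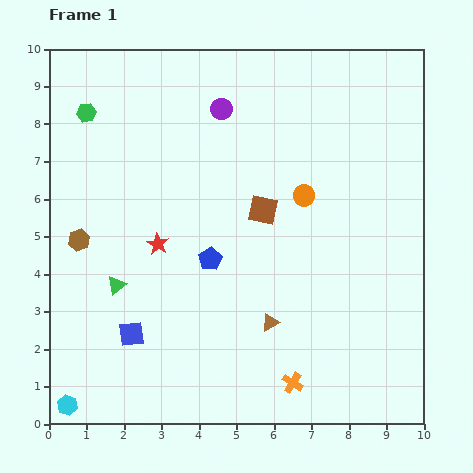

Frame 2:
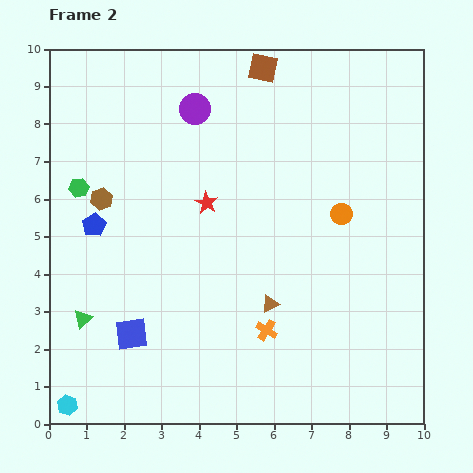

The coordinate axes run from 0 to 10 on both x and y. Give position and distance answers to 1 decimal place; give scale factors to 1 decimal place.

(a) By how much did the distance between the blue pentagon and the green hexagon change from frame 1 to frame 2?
-4.0

Distance in frame 1: 5.1. Distance in frame 2: 1.1.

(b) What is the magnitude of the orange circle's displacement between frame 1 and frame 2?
1.1

The orange circle moved from (6.8, 6.1) to (7.8, 5.6), a distance of √(1.0² + 0.5²) ≈ 1.1.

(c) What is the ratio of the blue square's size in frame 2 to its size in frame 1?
1.3×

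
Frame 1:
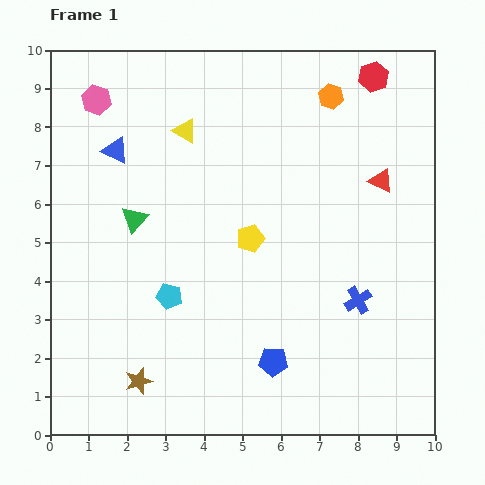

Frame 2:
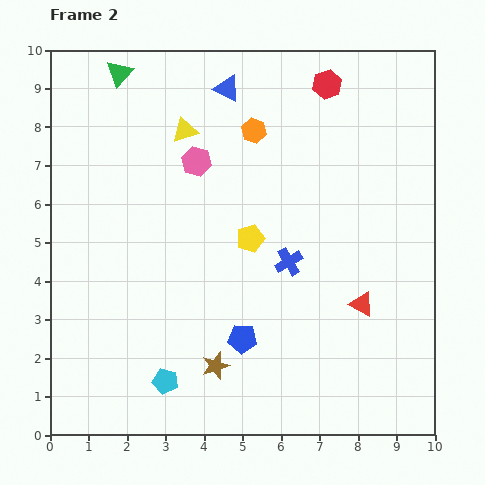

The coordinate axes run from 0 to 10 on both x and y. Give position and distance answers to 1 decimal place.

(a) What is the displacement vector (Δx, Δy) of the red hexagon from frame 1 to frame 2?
(-1.2, -0.2)

The red hexagon was at (8.4, 9.3) in frame 1 and (7.2, 9.1) in frame 2.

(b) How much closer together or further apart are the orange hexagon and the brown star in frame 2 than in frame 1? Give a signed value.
-2.7

Distance in frame 1: 8.9. Distance in frame 2: 6.2.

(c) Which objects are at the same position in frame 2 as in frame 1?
the yellow triangle, the yellow pentagon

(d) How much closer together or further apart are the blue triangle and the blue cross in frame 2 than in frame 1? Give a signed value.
-2.6

Distance in frame 1: 7.4. Distance in frame 2: 4.8.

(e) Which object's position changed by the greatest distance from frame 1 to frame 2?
the green triangle

(moved 3.8; next 3.3)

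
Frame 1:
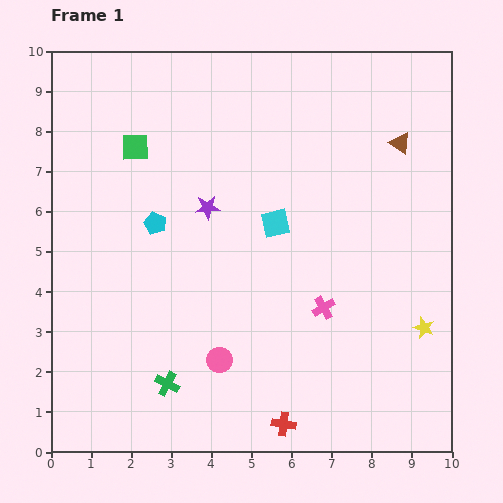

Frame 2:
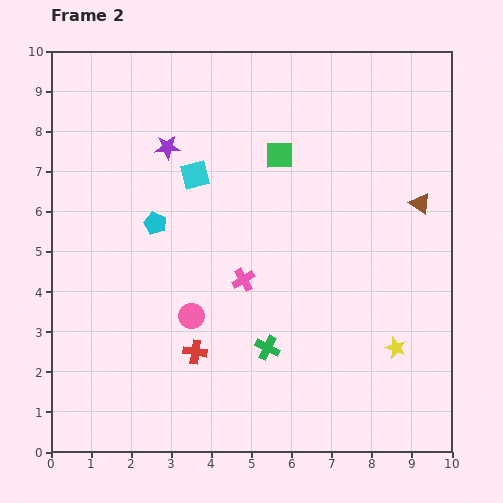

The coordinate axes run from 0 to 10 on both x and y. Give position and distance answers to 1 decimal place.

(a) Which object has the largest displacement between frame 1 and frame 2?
the green square

(moved 3.6; next 2.8)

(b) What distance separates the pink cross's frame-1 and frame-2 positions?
2.1

The pink cross moved from (6.8, 3.6) to (4.8, 4.3), a distance of √(2.0² + 0.7²) ≈ 2.1.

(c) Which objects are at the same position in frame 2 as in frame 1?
the cyan pentagon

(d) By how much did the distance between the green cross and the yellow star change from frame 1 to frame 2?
-3.4

Distance in frame 1: 6.6. Distance in frame 2: 3.2.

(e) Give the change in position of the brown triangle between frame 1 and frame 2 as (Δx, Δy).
(0.5, -1.5)

The brown triangle was at (8.7, 7.7) in frame 1 and (9.2, 6.2) in frame 2.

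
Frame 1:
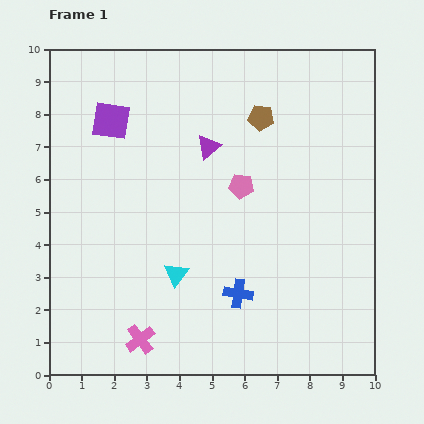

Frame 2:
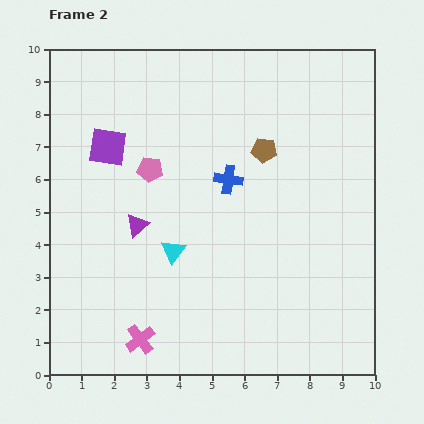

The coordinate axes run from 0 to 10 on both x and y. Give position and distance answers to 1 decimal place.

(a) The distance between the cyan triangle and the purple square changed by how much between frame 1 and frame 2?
-1.3

Distance in frame 1: 5.1. Distance in frame 2: 3.8.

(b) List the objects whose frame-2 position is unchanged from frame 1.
the pink cross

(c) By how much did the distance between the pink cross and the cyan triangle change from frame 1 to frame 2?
+0.6

Distance in frame 1: 2.3. Distance in frame 2: 2.9.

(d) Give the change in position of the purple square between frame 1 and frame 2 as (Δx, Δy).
(-0.1, -0.8)

The purple square was at (1.9, 7.8) in frame 1 and (1.8, 7.0) in frame 2.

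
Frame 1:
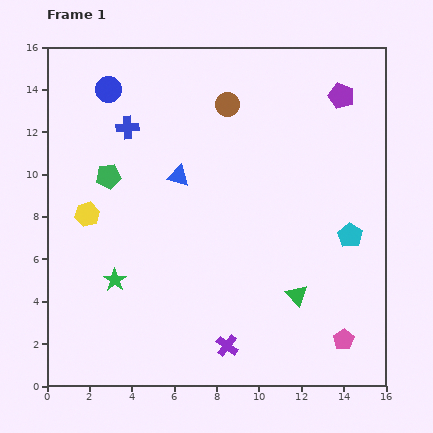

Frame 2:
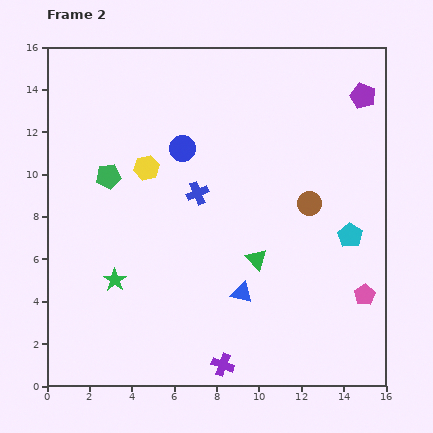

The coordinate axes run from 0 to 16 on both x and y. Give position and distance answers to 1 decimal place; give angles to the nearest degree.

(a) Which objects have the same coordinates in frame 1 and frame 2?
the green star, the cyan pentagon, the green pentagon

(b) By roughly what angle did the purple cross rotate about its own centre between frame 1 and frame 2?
17° counter-clockwise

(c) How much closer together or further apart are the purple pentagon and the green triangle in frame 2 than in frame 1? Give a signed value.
-0.4

Distance in frame 1: 9.6. Distance in frame 2: 9.2.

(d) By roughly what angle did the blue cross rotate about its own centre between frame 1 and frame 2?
19° counter-clockwise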